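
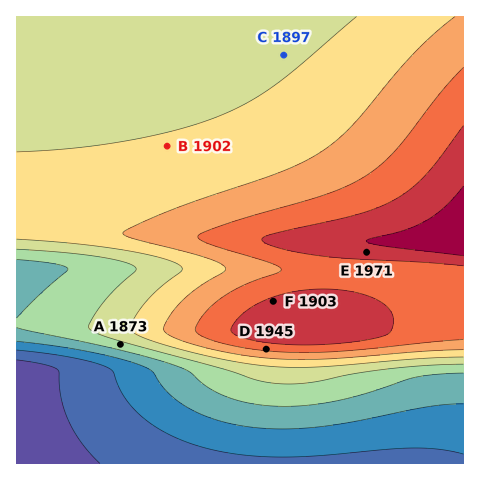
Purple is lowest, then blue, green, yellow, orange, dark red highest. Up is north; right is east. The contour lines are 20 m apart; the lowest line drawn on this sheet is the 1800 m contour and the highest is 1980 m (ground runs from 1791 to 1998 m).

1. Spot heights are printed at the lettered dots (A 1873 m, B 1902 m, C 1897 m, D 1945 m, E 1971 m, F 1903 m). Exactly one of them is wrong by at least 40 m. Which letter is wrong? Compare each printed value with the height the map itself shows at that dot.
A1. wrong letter F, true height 1963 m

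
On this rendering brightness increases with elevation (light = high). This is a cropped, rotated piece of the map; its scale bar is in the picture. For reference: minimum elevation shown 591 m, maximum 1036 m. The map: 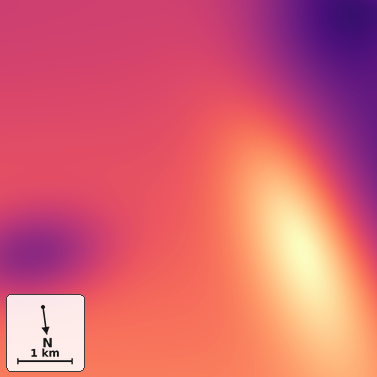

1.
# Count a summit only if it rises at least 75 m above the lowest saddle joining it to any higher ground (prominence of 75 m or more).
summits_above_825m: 1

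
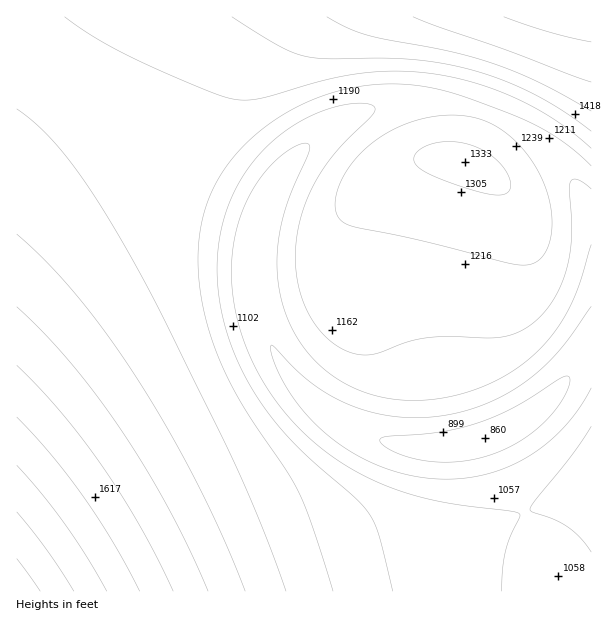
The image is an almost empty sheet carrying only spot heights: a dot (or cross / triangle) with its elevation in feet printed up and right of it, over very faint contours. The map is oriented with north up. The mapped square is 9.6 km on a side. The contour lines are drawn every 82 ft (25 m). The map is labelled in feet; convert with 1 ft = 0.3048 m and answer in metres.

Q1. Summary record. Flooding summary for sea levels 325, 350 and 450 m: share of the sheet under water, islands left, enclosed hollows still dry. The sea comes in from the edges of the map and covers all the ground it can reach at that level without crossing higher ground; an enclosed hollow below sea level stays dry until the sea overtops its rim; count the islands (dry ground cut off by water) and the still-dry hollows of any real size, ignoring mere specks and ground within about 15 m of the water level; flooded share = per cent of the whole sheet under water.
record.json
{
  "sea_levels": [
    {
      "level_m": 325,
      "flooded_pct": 15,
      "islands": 0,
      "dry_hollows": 0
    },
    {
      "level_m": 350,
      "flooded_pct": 28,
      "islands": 0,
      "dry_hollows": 0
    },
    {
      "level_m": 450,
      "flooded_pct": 87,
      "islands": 0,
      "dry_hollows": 0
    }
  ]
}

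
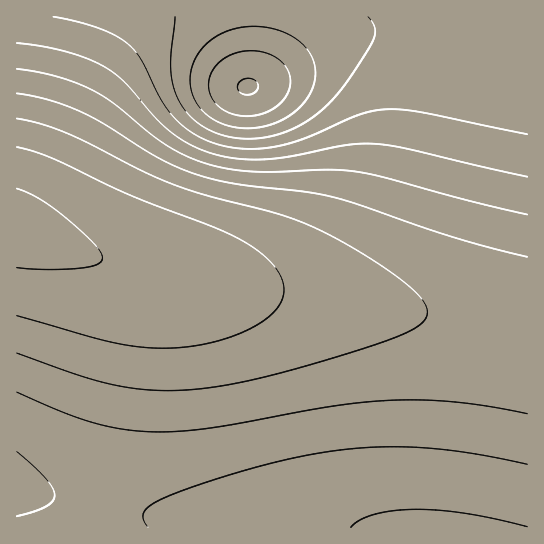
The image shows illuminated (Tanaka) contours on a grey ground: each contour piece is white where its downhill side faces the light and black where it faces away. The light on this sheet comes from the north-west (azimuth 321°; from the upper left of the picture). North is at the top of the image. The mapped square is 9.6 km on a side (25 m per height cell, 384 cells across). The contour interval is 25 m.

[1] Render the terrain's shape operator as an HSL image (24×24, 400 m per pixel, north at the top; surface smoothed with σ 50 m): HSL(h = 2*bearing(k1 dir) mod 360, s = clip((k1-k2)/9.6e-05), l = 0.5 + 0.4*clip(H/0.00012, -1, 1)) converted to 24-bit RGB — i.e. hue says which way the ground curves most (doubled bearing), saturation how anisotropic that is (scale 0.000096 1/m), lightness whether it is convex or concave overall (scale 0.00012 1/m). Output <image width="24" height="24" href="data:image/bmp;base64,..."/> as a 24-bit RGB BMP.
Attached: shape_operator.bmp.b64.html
<image width="24" height="24" href="data:image/bmp;base64,Qk32BgAAAAAAADYAAAAoAAAAGAAAABgAAAABABgAAAAAAMAGAAATCwAAEwsAAAAAAAAAAAAAlHddlnpbl3xamH9ZmINZmIVZl4hZlolZlYpak4takopbkIlcj4hdjYZejYRfjINfi4Fgi4Bgi39hi35ii31ii31ji3xki3xllndZmHlYmXxYmX9XmYJXmYVYmIhYl4lZlYpak4tckYpdj4lejYhgjIZhi4ViioNjiYFkiYBliH9miH5niH5oiH1piH1qiH1sl3hYmHpYmX1YmoBYmoNZmYVamIhblopclIpekotfkIphjYlji4hliYZmiIRoh4NphoFrhYBshX9thH5uhH5whH5xhH5zhH50lnpal3xamH5bmYFcmYNdmIZel4hglYphkopjkIpljYpoiolqiIdshoZuhIRvgoNxgYFzgYB0gH92gH93gH95gH96gH97f4B8k35elH9flYBgloJiloVjlYdllIhnkoppj4prjIpuiYlwhYZygYR0foJ2fIB4eoB5eYB8eoB/en+Ben+Cen+Den+Fen+GeYCIkIJlkINnkYRokoVqkoZskohukIlwjolyi4l1h4h3goV5fYN7e4N+eoSDeIKFd4GGdoCIdn+JdX+KdX+MdX+NdX+OdYCQdICRi4lti4hwjIhyjIh0jYh2jIh4i4l7iYl9hId/f4aBfoaHe4SJeIOLdoGNdICOcn+QcX6RcX6TcH6UcH+VcH+WcICXcYCYcYGZf4l0foh3f4h6goh9g4iAhIiCg4iFgoiJgIeLfYaNeoSQd4KSdIGUcn+WcH6Xbn6ZbX2abX2bbX6cbX6dbX+dbYCebYGfboGfdYx9do2EeY6JfI6Nfo2OgIuPgImQfoiSfIaUeoSWd4KYc4CacX+cbn2ebHyfa3yganyhanyian2ian6ian+ja4Cja4GjbIGjc5WOcZeVc5WYdZKYeI+YeoyYe4qZeoeaeYWcdoOddICfcX6hbn2ibHujanukaXqlaHumaHumaHymaX2maX6man+laoCla4GlcJ2dbJugbZiib5ShcpChdY2gd4qgd4ehdoShdIGjcX+kb32lbXuma3mnaXmoaHmoZ3moZ3qoaHunaHynaX2man+ma4ClbIGkbp2kaZyoaJmpapWpbZGocI6mc4qldIelc4OmcoCmcH2nbnqobHioaneoaXepaHeoaHioaHmnaHqnaXuman2la36jbH+ibYChb5ypaJutZZmuZpWuaZGsbI6rb4qqcYapcYKqcH2qbnmrbXaqbHSpa3SpanSnanWnaXamanekanmja3qibHygbX2fb36dcH+ccpmraZivZJaxY5SxZZKwaI+va4yvbIixa4Gzani0aXC0aWqya2qua2qqa22mbHCjbHOhbXWfbXeebnmcb3qacXyYcn2Wc36UdZWrbJSuZZOwY5OxY5WyZJa0ZJa5YpDAX4PHXXHLXF3MbV7HeWG/fma0fGupd26hcnCccHKZcXWWcneUdHmSdXuQdnyOeH2MepGncZCqaZGtZZawYp+0Xqq9WbHKUqrYTJLlSGztTUfvdknqlE/eoljMoGK3lGymh3KZfnWSenaOeHeMeXiJenqHfHuFfnyDgI2hd4ykb5CmapyqY7S0V8a5SdzQOuHxMLf/MnP/PDP/hTT/wjP+4kDr0VDAtmChn2yRkXSLiXiIhXmFg3qBgnp8gnp5g3t3hYqZfomaeZCccqGcZbKNT8yEM+mNGP+1C//9AI7+BgH7mAf//xb8/yC57DOLzUp0r11ummpvjXByh3Rzhndzhnhyhnlwh3pujYmQhoaPg46OeJl5cLFiW9JCKvEXAOwQBL48GYJhLTdihB9uygNO9QAm/w4P40Euwl9Ip25alXRljXZpindqinhpinloi3lnkYaCkIKAkYd8nZtwrrhXu9sxtvQDgscASYIAIjoIIicMNScKfkIAw2QA84EA844T0Is2sYNNnHxcknlhjnhjjXhjjnhijnlhloZ1ln9ymn1tp4NhwZFK5J8l9qAAx4MAf1gAMyoFKCsIJC4FUGcAl7AA1+YA9vMI08IutJ1Hn4ZWlXxckXlekHhekHhekHldmoZpm3xmoHVhrG5Xw2VD5FAm/ykE6AoAuQARcRUrQyYlGlYiDZMGMsoAZ+8Al+kVrco0rqxKnYxVlX5aknlbkXhckXhckXlcnIZfnXxdoHJaqWVTvE9E1zA59RhF/wpt+gCm0QjcSh+2IHq1EdGhDOlWGecdXtAyibZGnqNTmItYlH5aknpbkXlckXlckHldnIZYnX1XnnNWomhTrFRMwD9R1zJv7CWi+B3nuhv5VyDxJljoLbfgN9SwRMRwWbFQgqFYl5hblIVckn1ckXpdkHlej3pfj3pg"/>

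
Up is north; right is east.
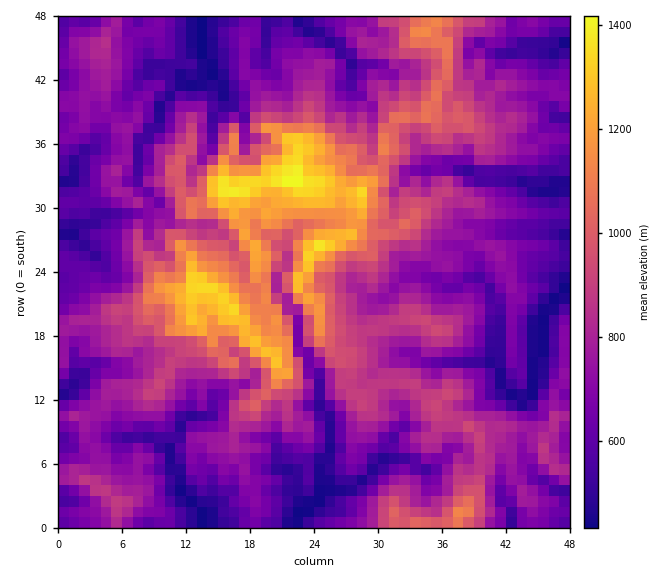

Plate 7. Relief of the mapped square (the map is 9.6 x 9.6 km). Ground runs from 430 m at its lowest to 1450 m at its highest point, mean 780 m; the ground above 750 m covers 45.7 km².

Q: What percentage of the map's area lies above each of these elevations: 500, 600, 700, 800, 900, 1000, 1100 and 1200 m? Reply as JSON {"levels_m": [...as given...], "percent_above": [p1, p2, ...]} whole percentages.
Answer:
{"levels_m": [500, 600, 700, 800, 900, 1000, 1100, 1200], "percent_above": [93, 81, 61, 40, 25, 16, 10, 6]}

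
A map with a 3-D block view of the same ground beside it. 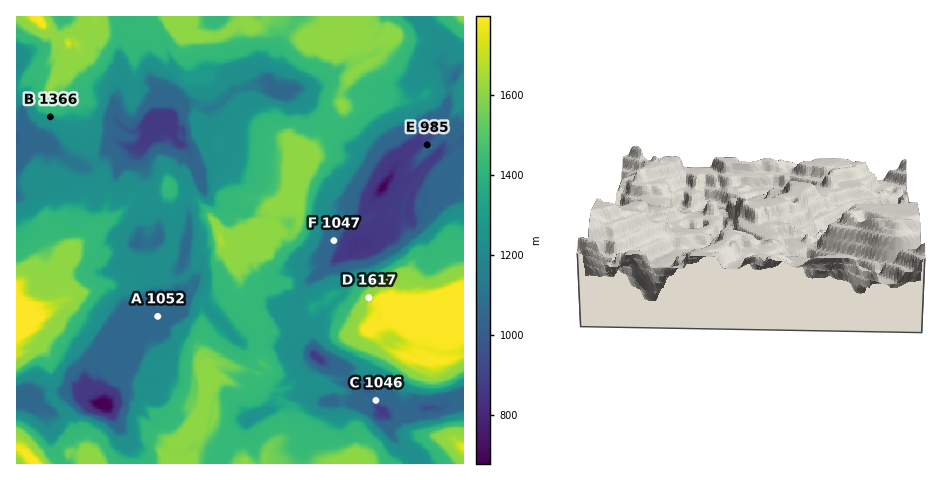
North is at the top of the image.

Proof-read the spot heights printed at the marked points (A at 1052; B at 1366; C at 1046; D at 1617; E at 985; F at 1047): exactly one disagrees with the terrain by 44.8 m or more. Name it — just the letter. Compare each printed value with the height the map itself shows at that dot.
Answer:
B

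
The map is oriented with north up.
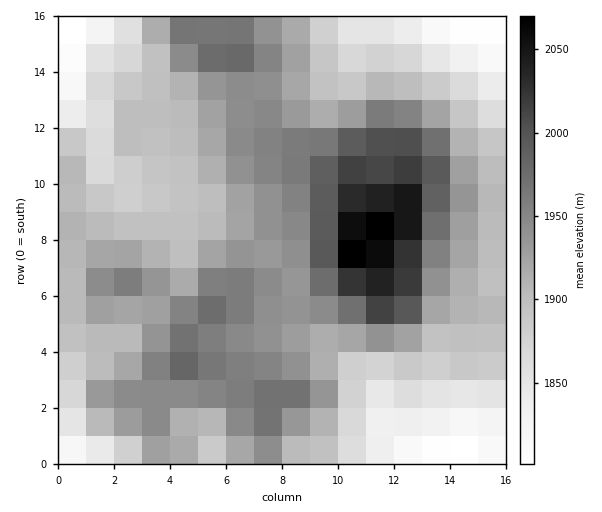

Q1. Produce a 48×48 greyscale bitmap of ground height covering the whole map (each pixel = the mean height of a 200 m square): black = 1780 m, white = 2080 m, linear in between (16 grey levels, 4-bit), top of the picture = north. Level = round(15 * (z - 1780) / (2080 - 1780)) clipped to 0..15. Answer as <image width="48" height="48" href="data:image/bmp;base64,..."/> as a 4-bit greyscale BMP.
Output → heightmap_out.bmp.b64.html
<image width="48" height="48" href="data:image/bmp;base64,Qk32BAAAAAAAAHYAAAAoAAAAMAAAADAAAAABAAQAAAAAAIAEAAATCwAAEwsAABAAAAAAAAAAAAAAABEREQAiIiIAMzMzAERERABVVVUAZmZmAHd3dwCIiIgAmZmZAKqqqgC7u7sAzMzMAN3d3QDu7u4A////ABIiI0RWeIdlVVZ4h2ZmZUQzMiIRERERERIiNEVmeIdlVWeJh2ZmZVRDMiIRERESIiIzRFVniIdmVniamHZmZlRDMiIiIREiIiNEVmZ4mHZmZniaqXdmZlRDMiIiIiIiIjRWZ3eJmHZmZ3maqYh3ZlRDMjMzMiIiIjRniIiZiHdnd4maqZmIdlRDMzMzMyIiMjRniZmYiHd3iImZqqqZh2VDMzREMzMzM0RniJiIiIiJmZmZqqqph2VDM0REQzM0RERWeIiIiaqqqpmZmZmZh2VDREVEREREREVWd3d4mqqqqZmZmZmId2VERVVURVVVVVVVZ3d4mqqpmZmZmIiHdmVEVWVVVWZlVVVmZmd4mqqZmZmYiIh3ZlVVVmZVVmZmVVZmZmZ3iaqZmYiIiId2ZmZmZ3ZmVmZmZWZmZmZniZqZmYiIiId3d3d4iIdmZmZmZmZndmZneJmpmZmIiIh3d4iZqph2ZmZmZmZ3d2Z3eJmqqZmIiIiIiImru7qHZmZmZmZ3d3d3d4maqqmYiIiIiJqrzMuYd2d3ZmZ4iIiIh4iZqqmZiIiImZq8zdyod3d3ZmZ4mZmZh3eJqqmZiIiImqu8zdy5h3d2ZmZ4iZmZh3d4mZmZiIiJq8zd3dy5h3dmZmZ3iJmYh2Z4iZmYiIiJrN7t3dy5h3dmZmZ3eIiIdmZniJiIiIiJve/u7ty5h3d2ZmZ3d3d3ZmZneIiIiIiJve/+7ty6mHd3Zmd3d3ZmZmZmd3d3iIiZvO/+7u3KmId3Zmd3ZmZmZmZmZ3d4iIiZvN7/7u3LmYd2Zmd2ZmZmZmZmZneIiIiavN7//u7LqId3ZmdmZmZmZmZmZneIiIiavN7v/+7bqId3ZmZmZlVVZmZmZneIiImavN3u7u7bqYh3dmZmVVVVVmZmZneIiImau83d3e7cqYh3ZmZmVEVVVmZmZneIiImaq8zMzN3cuZh2ZnZlREVVZmZmZ3iIiZmaq8zMzMzMuph2ZndlRFVWZmZmd4iImZmaq8zMu8zMuodmZnZURVZmZmZmeIiZmZmqq7zMu7zLuYdmZmZURWZmZmZmeIiZmZmqqrzMu7y7qYdmZmZURWZmZmZneIiZmZmZmau7u7u7qXZmZVVDRWZmZmZneIiZmZmZiJqru7uqmHZVVUQzRWZmZmZneIiZmIiId4iaq6qZh2ZVRDMzRWZmZmZneIiJmIh3d3eJmZmId2ZVRCIjRWZmZmZneIiIiId2ZmZ4iId3ZmVUQxIkVVZmZmZ3eIiIiIdmZmZnd3ZmZVVUMxI0VVVmZmZ3iIiIiId2ZVVmZmZmVVREMhI0RVVWZmd4iZmYiId2ZVVWZmZVVEQzMhI0RVVVZneJmamZiId2ZVVVVVVURDMyIgEjREVVZniaqqqpmId2ZURVVVVEMzMiIQEjNERVZ4mqqrupmId2VURERERDMiIiERESM0RWeJqqqqqpiId2VEREREMyIiERERESIzRWeJqpmZmZh3d2VEMzRDMiIRERERESIjRWeJmZmImYh3dmVEMzMzIiEREREQ=="/>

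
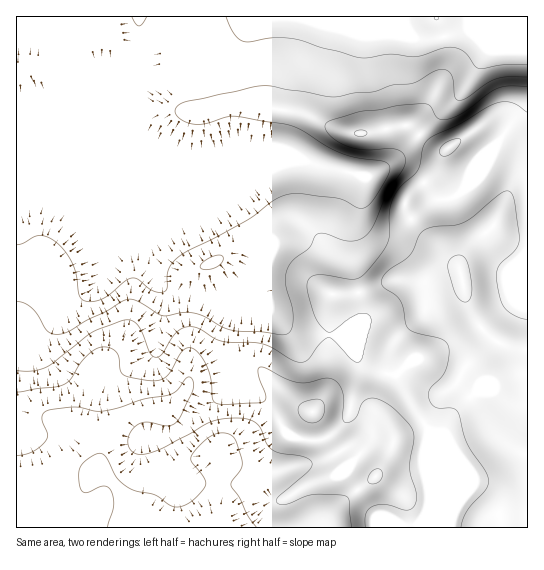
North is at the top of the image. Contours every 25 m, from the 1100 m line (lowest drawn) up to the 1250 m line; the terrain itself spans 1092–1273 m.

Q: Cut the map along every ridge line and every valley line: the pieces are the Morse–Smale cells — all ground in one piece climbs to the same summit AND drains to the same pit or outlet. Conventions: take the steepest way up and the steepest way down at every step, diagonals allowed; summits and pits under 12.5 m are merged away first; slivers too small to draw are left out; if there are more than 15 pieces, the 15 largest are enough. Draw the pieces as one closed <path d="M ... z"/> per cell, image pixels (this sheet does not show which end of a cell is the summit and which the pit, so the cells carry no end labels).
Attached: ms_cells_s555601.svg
<path d="M186 16l-47 0 1 35-9 10-88 35-27 3 1 388 65 0 15-20 6-20 5-10 15-17 15-8 27-1 5-3 13-13 5-9 1-47-4-17 0-27-22-7-8-10-6-37 3-24-32-76-3-8 1-10 19 12 30 30 68 28 26 35 16-8 16-1 18 10 12 14 4 10-2 34 8 8 26-2-10-36-1-18 11-30 3-17 1 21 10 11 18 4 20-9-6-9 0-8 4-7 15-13-10-10-12-7-11 0-8 4 14-10 22-24-4-4-8-6-5 0-35 8-14 0-20-5-34-16-45-7-31 2-18 6-8 0-4-7-9-49z"/><path d="M199 295l-14 0 0 27 4 17 0 42-6 14-18 16-22 0-20 9-15 17-5 10-6 20-15 20-65 0-1 40 409 1 0-14 4-9 0-19-4-15 0-25 3-17-15-20-16-32-26-8-12-8 0 14-7 22-1 13-8 15-9 8-12 7-19 0-9-3-11-8-17-28-35-18-10-22 0-18 10-25 0-5z"/><path d="M527 89l-2 18-14 16-11 18-24 22-11 24-11 10-21 4-22 18 49 51-13 1-28 12-24-3-36 12 4 25-28 18 31 32 30 8 17 34 15 20-3 17 0 25 4 15 0 19-4 9 1 14 102-1z"/><path d="M470 16l-283 0-3 41 11 54 2 2 8 0 18-6 31-2 45 7 34 16 20 5 14 0 40-8 12 10 41-40 27-44-6-18-5-11z"/><path d="M226 295l-26 0 31 18 0 5-10 25 0 18 10 22 35 18 17 28 11 8 9 3 19 0 12-7 13-14 4-9 1-13 7-22-2-17-23-23-24 0-15-3-8-4-18-16z"/><path d="M118 123l-1 10 3 8 32 76-3 24 6 37 8 10 12 5 10 2 3-16 6-8 28-14 38-31-25-33-68-28-30-30z"/><path d="M527 16l-56 1 10 16 6 18-27 44-40 39 15 14 10 2-9 21-12 12 15 17 15-3 11-10 11-24 24-22 11-18 14-16 3-18z"/><path d="M293 219l-16 1-15 7 2 14-20 33-15 13-16 6-9 1 22 1 8 2 35 15 18 16 12 5 38 2 26-18-4-23-26 1-6-5 0-37-3-7-13-17z"/><path d="M138 16l-121 0-1 82 15 1 12-3 88-35 9-10z"/><path d="M362 192l-3 17-11 30 1 18 10 35 36-12 24 3 28-12 13-1-49-50-20 8-18-4-10-11z"/><path d="M261 228l-19 12-24 20-24 11-6 8-3 15 28-1 24-12 7-7 20-33 0-7z"/><path d="M419 135l-22 24-10 7 19 1 19 16 11-12 9-21-10-2z"/><path d="M423 183l-14 12-4 7 0 8 6 9 22-18 6-2z"/>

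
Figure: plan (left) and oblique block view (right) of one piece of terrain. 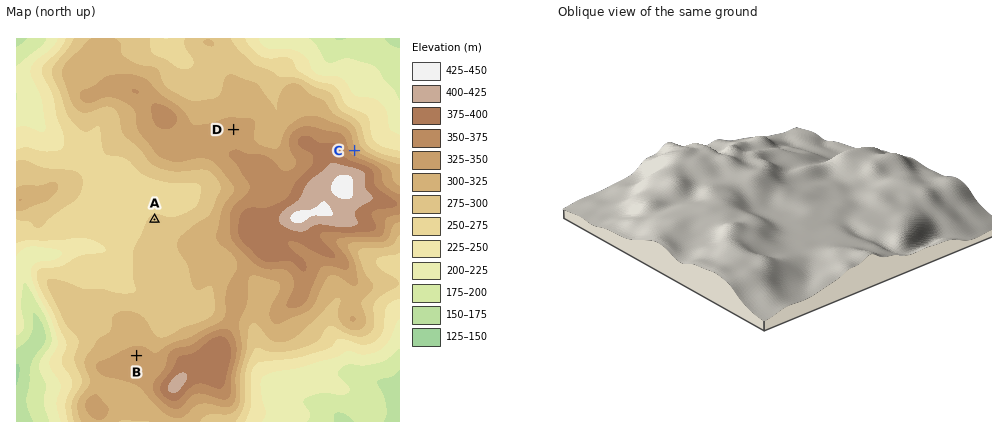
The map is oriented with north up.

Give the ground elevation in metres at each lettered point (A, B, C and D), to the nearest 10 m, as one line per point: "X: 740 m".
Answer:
A: 280 m
B: 340 m
C: 330 m
D: 330 m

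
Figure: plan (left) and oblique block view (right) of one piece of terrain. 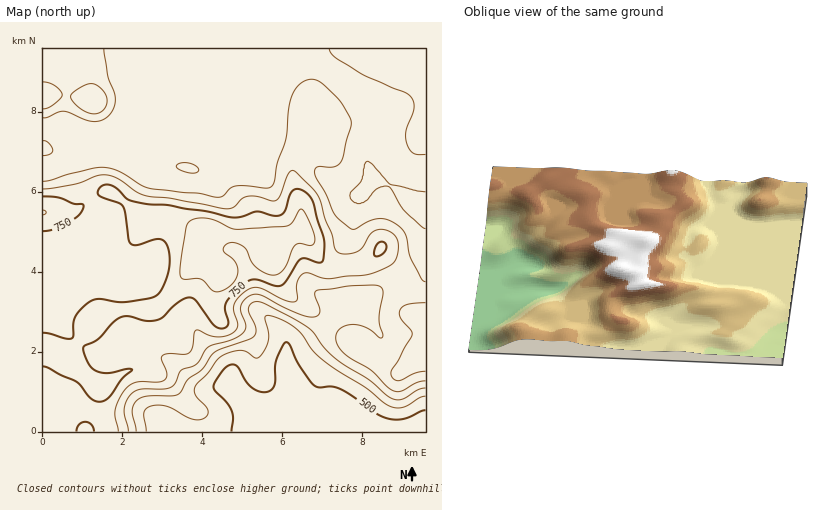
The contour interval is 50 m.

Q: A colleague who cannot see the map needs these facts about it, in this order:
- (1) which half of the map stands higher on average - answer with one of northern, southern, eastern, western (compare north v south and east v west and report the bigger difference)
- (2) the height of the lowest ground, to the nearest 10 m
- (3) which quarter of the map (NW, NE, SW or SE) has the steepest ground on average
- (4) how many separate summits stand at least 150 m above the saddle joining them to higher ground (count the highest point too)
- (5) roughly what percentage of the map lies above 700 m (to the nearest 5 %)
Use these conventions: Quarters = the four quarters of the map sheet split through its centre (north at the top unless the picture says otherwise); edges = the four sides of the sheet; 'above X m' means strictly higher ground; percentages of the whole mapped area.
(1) On average the western half of the map is the higher ground.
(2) About 480 m is the lowest elevation on the sheet.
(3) The south-east quarter is the steepest part of the map.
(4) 1 summit rises at least 150 m above its surroundings.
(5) Roughly 35 % of the ground is higher than 700 m.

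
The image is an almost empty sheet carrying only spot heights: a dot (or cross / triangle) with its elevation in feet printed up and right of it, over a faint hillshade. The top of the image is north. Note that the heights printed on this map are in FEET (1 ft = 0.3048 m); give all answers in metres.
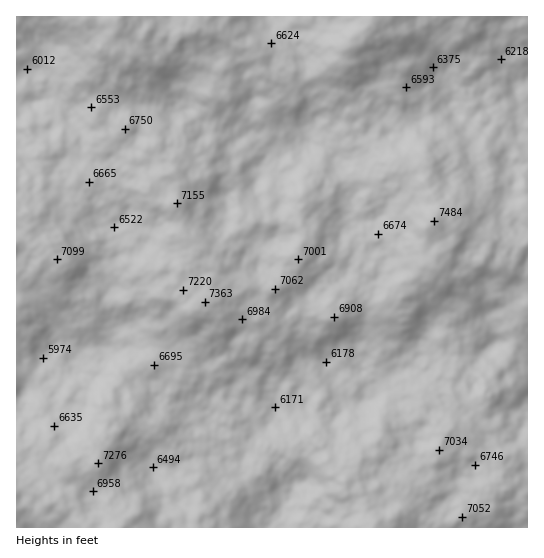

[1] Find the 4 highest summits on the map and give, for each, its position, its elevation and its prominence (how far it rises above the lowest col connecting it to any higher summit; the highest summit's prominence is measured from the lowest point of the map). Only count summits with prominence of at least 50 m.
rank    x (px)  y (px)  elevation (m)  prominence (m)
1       434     221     2281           268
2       205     302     2244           201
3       98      462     2218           67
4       57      259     2164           139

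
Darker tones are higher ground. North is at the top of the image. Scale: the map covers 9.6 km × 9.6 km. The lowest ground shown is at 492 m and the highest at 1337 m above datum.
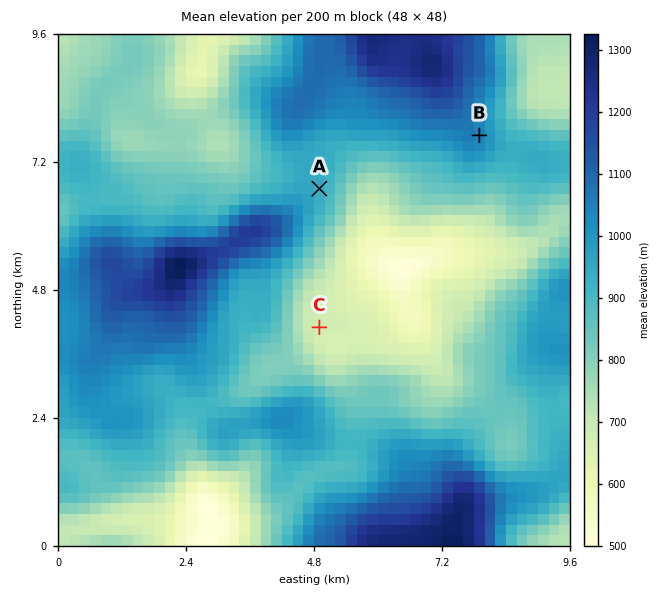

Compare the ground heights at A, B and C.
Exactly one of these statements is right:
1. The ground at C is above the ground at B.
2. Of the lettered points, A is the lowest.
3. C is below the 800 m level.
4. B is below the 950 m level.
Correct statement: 3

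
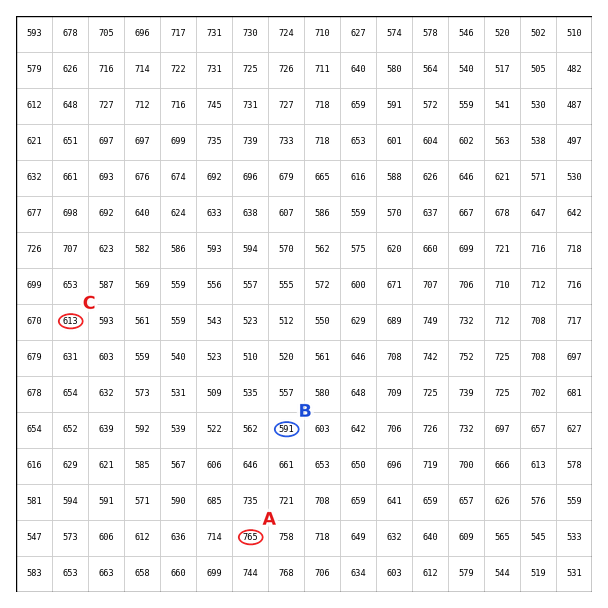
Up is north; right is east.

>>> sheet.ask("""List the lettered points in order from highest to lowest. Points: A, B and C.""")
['A', 'C', 'B']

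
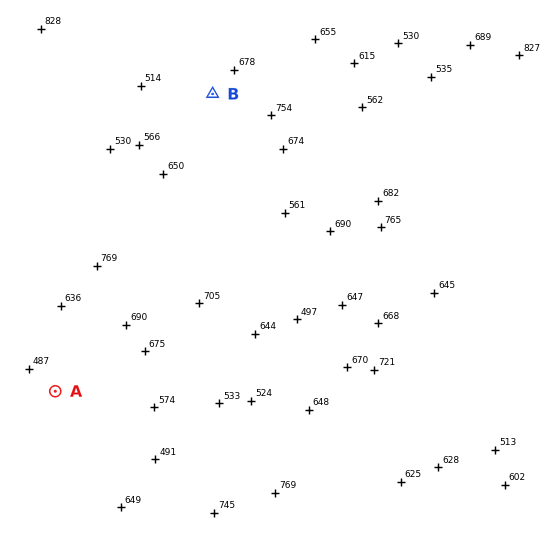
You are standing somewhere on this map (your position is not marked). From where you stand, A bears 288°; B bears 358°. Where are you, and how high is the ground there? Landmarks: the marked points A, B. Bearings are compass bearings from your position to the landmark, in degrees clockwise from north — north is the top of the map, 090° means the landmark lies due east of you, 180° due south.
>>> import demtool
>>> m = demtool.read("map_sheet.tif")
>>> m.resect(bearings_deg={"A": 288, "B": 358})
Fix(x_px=225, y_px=446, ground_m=650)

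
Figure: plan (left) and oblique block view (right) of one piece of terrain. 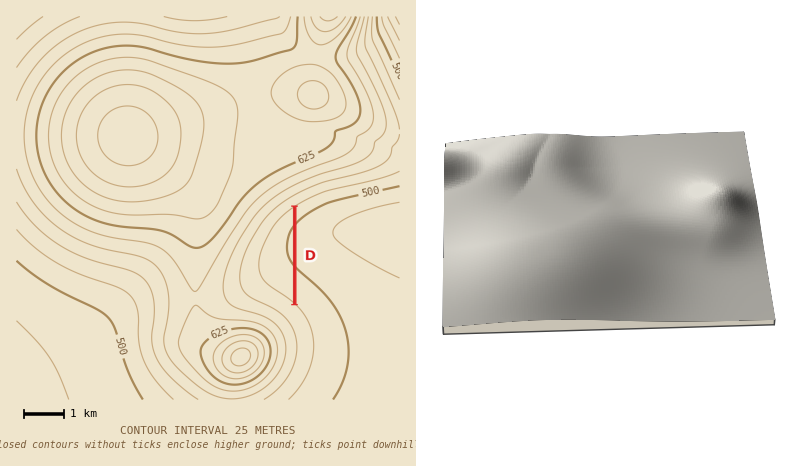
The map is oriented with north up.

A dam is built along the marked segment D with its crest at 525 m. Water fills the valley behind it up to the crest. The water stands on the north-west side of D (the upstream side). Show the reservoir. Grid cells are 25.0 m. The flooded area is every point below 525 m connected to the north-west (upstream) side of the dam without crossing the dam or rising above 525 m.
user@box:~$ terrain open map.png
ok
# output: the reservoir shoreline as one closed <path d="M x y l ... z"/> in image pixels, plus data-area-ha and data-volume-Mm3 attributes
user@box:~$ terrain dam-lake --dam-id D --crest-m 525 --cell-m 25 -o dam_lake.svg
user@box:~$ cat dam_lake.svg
<path d="M292 208l-6 4-15 18-9 18-3 10 0 12 4 10 7 6 22 16 0-94z" data-area-ha="134" data-volume-Mm3="17.11"/>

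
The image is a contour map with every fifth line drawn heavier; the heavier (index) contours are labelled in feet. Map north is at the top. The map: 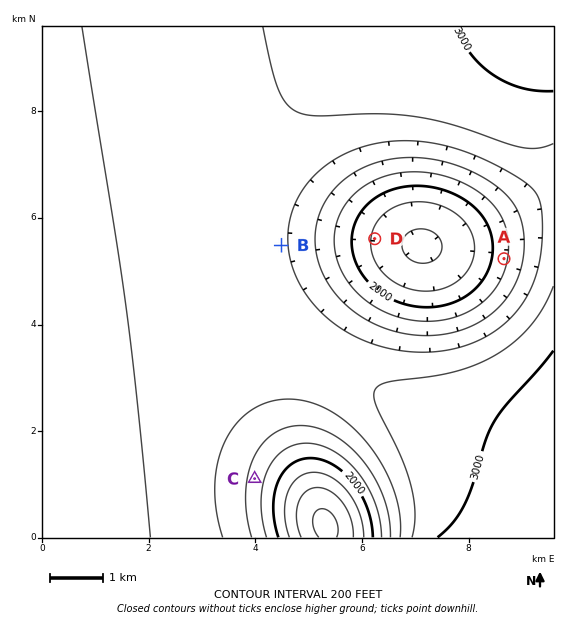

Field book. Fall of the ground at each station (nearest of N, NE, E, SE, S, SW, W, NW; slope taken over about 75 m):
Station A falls W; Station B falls E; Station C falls E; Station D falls E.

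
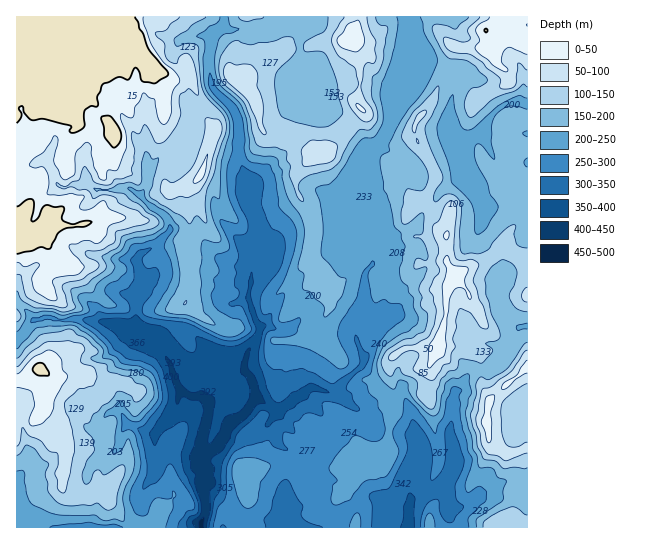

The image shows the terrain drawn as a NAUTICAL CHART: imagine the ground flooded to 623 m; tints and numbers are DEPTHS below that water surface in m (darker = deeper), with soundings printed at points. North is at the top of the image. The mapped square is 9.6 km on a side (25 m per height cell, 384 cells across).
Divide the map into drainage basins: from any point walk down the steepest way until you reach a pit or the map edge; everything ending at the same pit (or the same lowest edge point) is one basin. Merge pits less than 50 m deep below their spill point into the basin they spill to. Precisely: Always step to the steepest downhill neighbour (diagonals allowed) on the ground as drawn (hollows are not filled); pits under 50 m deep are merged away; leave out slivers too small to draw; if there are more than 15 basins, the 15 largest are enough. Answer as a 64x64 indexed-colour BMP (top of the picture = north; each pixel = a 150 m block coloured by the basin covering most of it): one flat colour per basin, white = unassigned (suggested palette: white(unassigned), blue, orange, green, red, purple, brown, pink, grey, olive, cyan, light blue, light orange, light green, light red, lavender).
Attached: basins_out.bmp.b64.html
<image width="64" height="64" href="data:image/bmp;base64,Qk12CAAAAAAAAHYAAAAoAAAAQAAAAEAAAAABAAQAAAAAAAAIAAATCwAAEwsAABAAAAAAAAAA////ALR3HwAOf/8ALKAsACgn1gC9Z5QAS1aMAMJ34wB/f38AIr28AM++FwDox64AeLv/AIrfmACWmP8A1bDFADMzMzMzMzMRERERERERERERERERERIiIiIiIiIiIhERMzMzMzMzMREREREREREREREREREREiIiIiIiIiIiIhEzMzMzMzMREREREREREREREREREREiIiIiIiIiIiIiETMzMzMzMxERERERERERERERERERESIiIiIiIiIiIiIhMzMzERERERERERERERERERERERESIiIiIiIiIiIiIiEzMzMREREREREREREREREREREREREiIiIiIiIiIiIiITMzMxERERERERERERERERERERERERIiIiIiIiIiIiIiMzMzEREREREREREREREREREREREREiIiIiIiIiIiIiIzMzMRERERERERERERERERERERERERIiIiIiIiIiIiITMzMxERERERERERERERERERERERERERIiIiIiIiIiERMzMzERERERERERERERERERERERERERESIiIiIiIhEREzMzMRERERERERERERERERERERERERERIiIiIiIiERETMzMREREREREREREREREREREREREREREiIiIiIiIRERMzMRERERERERERERERERERERERERERESIiIiIiIhEREzMRERERERERERERERERERERERERERERIiIiIiIiERETMzEREREREREREREREREREREREREREREiIiIiIiIRERMzMRERERERERERERERERERERERERERESIiIiIiIhEREzMxERERERERERERERERERERERERERERIiIiIiIhERETMzEREREREREREREREREREREREREREREiIiIiIiERERETERERERERERERERERERERERERERERESIiIiIiIRERERERERERERERERERERERERERERERERERIiIiIiIhEREREREREREREREREREREREREREREREREREiIiIiIiERERERERERERERERERERERERERERERERERERESEiIRERERERERERERERERERERERERERERERERERERERERERERERERERERERERERERERERERERERERERERERERERERERERERERERERERERERERERERERERERERERERERERERERERERERERERERERERERERERERERERERERERERERERERERERERERERERERERERERERERERERERERERERERERERERERERERERERERERERERERERERERERERERERERERERERERERERERERERERERERERERERERERERERERERERERERERERERERERERERERERERERERERERERERERERERERERERERERERERERERERERERERERERERERERERERERERERERERERERERERERERERERERERERERERERERERERERERERERERERERERERERERERERERERERERERERERERERERERERERERERERERERERERERERERERERERERERERERERERERERERERERERERERERERERERERERERERERERERERERERERERERERERERERERERERERERERERERERERERERERERERERERERERERERERERERERERERERERERERERERERERERERERERERERERERERERERERERERERERERERERERERERERERERERERERERERERERERERERERERERERERERERERERERERERERERERERERERERERERERERERERERERERERERERERERERERERERERERERERERERERERERERERERERERERERERERERERERERERERERERERERERERERERERERERERERERERERERERERERERERERERERERERERERERERERERERERERERERERERERERERERERERERERERERERERERERERERERERERERERERERERERERERERERERERERERERERERERERERERERERERERERERERERERERERERERERERERERERERERERERERERERERERERERERERERERERERERERERERERERERERERERERERERERERERERERERERERERERERERERERERERERERERERERERERERERERERERERERERERERERERERERERERERERERERERERERERERERERERERERERERERERERERERERERERERERERERERERERERERERERERERERERERERERERERERERERERERERERERERERERERERERERERERERERERERERERERERERERERERERERERERERERERERERERERERERERERERERERERERERERERERERERERERERERERERERERERERERERERERERERERERERERERERERERERERERERERERERERERERERERERERERERERERERERERERERERERERERERERERERERERERERERERERERERERERERERERERERERERERERERERERERERERERERERERERERERERERERERERERERERERERERERERERERERERERERERERERERERERERERERERERERERERERERERERERERERERERERERERERERERERERERERERERERERERERERERERERERERERERERERERERERERERERERERERERERERERERERERERERERERERERERERERERERERERERERERERERERERERERERER"/>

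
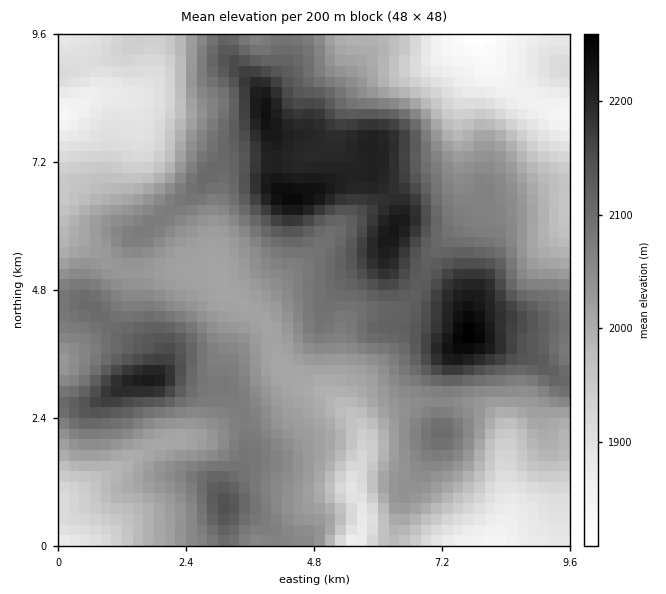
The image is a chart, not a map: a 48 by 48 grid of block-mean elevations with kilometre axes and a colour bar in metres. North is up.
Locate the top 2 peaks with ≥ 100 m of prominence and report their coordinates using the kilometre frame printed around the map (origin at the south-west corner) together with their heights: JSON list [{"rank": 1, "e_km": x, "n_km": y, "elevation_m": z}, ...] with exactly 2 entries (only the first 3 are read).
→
[{"rank": 1, "e_km": 7.71, "n_km": 3.96, "elevation_m": 2262}, {"rank": 2, "e_km": 4.34, "n_km": 6.54, "elevation_m": 2247}]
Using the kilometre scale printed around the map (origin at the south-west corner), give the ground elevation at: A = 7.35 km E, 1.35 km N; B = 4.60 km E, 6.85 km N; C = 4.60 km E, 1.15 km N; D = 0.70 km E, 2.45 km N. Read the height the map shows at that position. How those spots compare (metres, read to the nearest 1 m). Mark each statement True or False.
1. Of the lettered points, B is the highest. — True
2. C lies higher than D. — False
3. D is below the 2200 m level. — True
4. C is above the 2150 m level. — False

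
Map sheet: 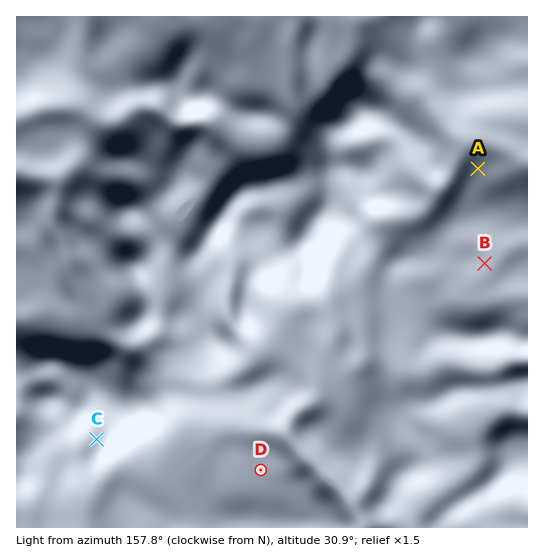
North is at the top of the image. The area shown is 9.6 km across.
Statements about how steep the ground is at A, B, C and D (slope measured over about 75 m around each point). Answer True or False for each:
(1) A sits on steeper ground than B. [True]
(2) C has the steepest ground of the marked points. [True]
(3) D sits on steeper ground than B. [False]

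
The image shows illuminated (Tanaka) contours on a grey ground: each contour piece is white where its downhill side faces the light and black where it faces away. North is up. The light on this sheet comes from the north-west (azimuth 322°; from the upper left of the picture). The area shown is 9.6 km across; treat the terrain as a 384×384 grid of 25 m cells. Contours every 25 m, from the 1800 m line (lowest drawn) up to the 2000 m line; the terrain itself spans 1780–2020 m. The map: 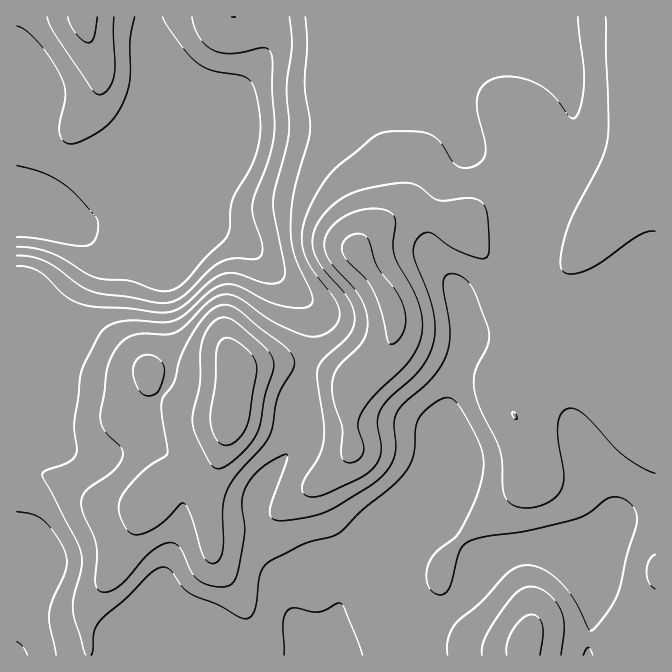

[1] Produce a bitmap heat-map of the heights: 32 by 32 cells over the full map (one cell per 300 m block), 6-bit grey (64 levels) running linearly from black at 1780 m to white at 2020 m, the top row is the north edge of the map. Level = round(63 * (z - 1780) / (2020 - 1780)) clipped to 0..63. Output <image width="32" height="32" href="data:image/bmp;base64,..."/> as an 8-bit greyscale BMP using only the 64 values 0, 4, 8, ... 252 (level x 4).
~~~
<image width="32" height="32" href="data:image/bmp;base64,Qk02CAAAAAAAADYEAAAoAAAAIAAAACAAAAABAAgAAAAAAAAEAAATCwAAEwsAAAABAAAAAAAAAAAAAAEBAQACAgIAAwMDAAQEBAAFBQUABgYGAAcHBwAICAgACQkJAAoKCgALCwsADAwMAA0NDQAODg4ADw8PABAQEAAREREAEhISABMTEwAUFBQAFRUVABYWFgAXFxcAGBgYABkZGQAaGhoAGxsbABwcHAAdHR0AHh4eAB8fHwAgICAAISEhACIiIgAjIyMAJCQkACUlJQAmJiYAJycnACgoKAApKSkAKioqACsrKwAsLCwALS0tAC4uLgAvLy8AMDAwADExMQAyMjIAMzMzADQ0NAA1NTUANjY2ADc3NwA4ODgAOTk5ADo6OgA7OzsAPDw8AD09PQA+Pj4APz8/AEBAQABBQUEAQkJCAENDQwBEREQARUVFAEZGRgBHR0cASEhIAElJSQBKSkoAS0tLAExMTABNTU0ATk5OAE9PTwBQUFAAUVFRAFJSUgBTU1MAVFRUAFVVVQBWVlYAV1dXAFhYWABZWVkAWlpaAFtbWwBcXFwAXV1dAF5eXgBfX18AYGBgAGFhYQBiYmIAY2NjAGRkZABlZWUAZmZmAGdnZwBoaGgAaWlpAGpqagBra2sAbGxsAG1tbQBubm4Ab29vAHBwcABxcXEAcnJyAHNzcwB0dHQAdXV1AHZ2dgB3d3cAeHh4AHl5eQB6enoAe3t7AHx8fAB9fX0Afn5+AH9/fwCAgIAAgYGBAIKCggCDg4MAhISEAIWFhQCGhoYAh4eHAIiIiACJiYkAioqKAIuLiwCMjIwAjY2NAI6OjgCPj48AkJCQAJGRkQCSkpIAk5OTAJSUlACVlZUAlpaWAJeXlwCYmJgAmZmZAJqamgCbm5sAnJycAJ2dnQCenp4An5+fAKCgoAChoaEAoqKiAKOjowCkpKQApaWlAKampgCnp6cAqKioAKmpqQCqqqoAq6urAKysrACtra0Arq6uAK+vrwCwsLAAsbGxALKysgCzs7MAtLS0ALW1tQC2trYAt7e3ALi4uAC5ubkAurq6ALu7uwC8vLwAvb29AL6+vgC/v78AwMDAAMHBwQDCwsIAw8PDAMTExADFxcUAxsbGAMfHxwDIyMgAycnJAMrKygDLy8sAzMzMAM3NzQDOzs4Az8/PANDQ0ADR0dEA0tLSANPT0wDU1NQA1dXVANbW1gDX19cA2NjYANnZ2QDa2toA29vbANzc3ADd3d0A3t7eAN/f3wDg4OAA4eHhAOLi4gDj4+MA5OTkAOXl5QDm5uYA5+fnAOjo6ADp6ekA6urqAOvr6wDs7OwA7e3tAO7u7gDv7+8A8PDwAPHx8QDy8vIA8/PzAPT09AD19fUA9vb2APf39wD4+PgA+fn5APr6+gD7+/sA/Pz8AP39/QD+/v4A////AExccHx0cHBwcHBwcHBkXFxgaHB0dHyMnLC4rJSAiJSQUGB0gHhwcHBwcHR4cGRgYGRsdHh4fISUqLiwlICEkJBQYHSIiHhwcHB4gIR0ZGRkZGx0eHh8fISYqKSMfHyMlFBYbIyckHh0hJSYjHhsbGhoaHB0fIB8fIiUkIB8fISUUFBkiKSkjICUrKiQfHh0cHBsbHB8gHx8fIB8fHx8gJhQVGiIpKykmKC4sJSIhHx8eHRscHh8fHx8fHx8fHx8kFhgfJSktLisrLiwmJSUjIiAdGxscHiAhISEgHx8fHyEaHSInKi4yLy0vLCYmKCooJCAdGxscHiIlJiUjIR8fIR4fIiUoLDAvLTAuJyUoLS4sJyEdGxsdIScrKiUiISIkHx8gIiUoLC0tMjMsJicrMDIvKCAcGxwgJywqJSMjJSYdHh4hJCcpLC81OTQsJyguNDIqIh0bHCIpLCklJCUnKBwcHiInKSotMTg9OjAoJy40MSkiHhweJSssKCUlJycoGxsdIicrLC0xOD48MikoLzYzLCUgHiEoLCsoJicnJycbHB0hJistLS82PTw0LCowODgyLCYiJCkrKiknJycnJxwcHSAlKy0tLjY8PDYvKy81ODgzKyUkJykqKSgnJycnHBwdHiMoKiotNTs5MiwpKi81OTcwJyQmKCkpKCcnJyccHBwdHyIiIicxNjEqJiQlKjM6OTEoJCYoKSkoJycnJxwbGhkYGBYVGyctKCIfICMqNDs5MCckJykqKikoJycnHRoWEQ8ODAoPGiAeGhsfJzA4OjUsJiUpKiorKyooKCgYFA4KCQkJBwgPFRUVGiQvODs4MSooKSwqKCotLSspKAsJBgUGCAgGBgkOEBQcKDM6OjYvKywuLSknKC0xLywqAQECBAYGBwYFBgsQFR0nMTY4NTEuLzAtKCcnLDEyMC4AAAIFBQUFBQUGChAXHSUrMDIyMC4uLiwoJycpLzIxLwIDBQYFBQUFBQUIDhUcIicqLC0tLCoqKSgnJygsMDAuBgcJCAYFBQUFBQYKEhshJScoKSopJyYnJycnJyouLy4ICgsKCAYFBQUFBQgQGR8jJSYnKCcmJSYoKSgnKCwuLggKDQ4MBwUFBQUFBw4YHiIkJSYmJSUlJykqKScoLC4uCAkMEBAKBgUFBQYIDxgfIyQlJSQkJCUnKSkoJicsLi4ICQwSEw0GBQYHCAoQGSAjJCQkJCQkJSYnJyYlJywvLwgKDxUVDgcGCQwODxEYHyQkJCQkJCQkJSUlJCQnLDAwCg0TGBUNCAkNEhQUExcfJCQkJCQkJCQkJCQkJCctLy8NERcaFQ4KDBAVGBcVGB8kJCQkJCQkJCQkJCQkKCwuLg="/>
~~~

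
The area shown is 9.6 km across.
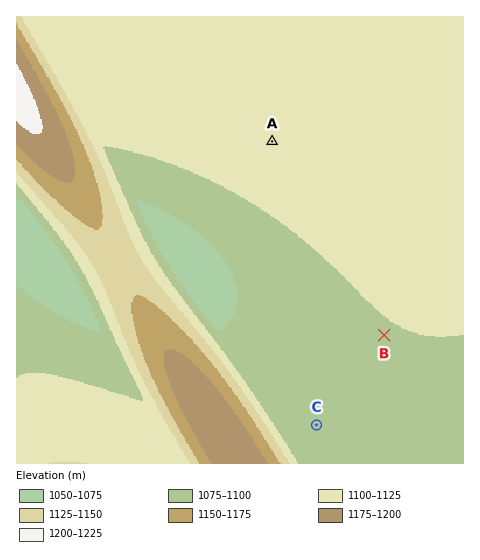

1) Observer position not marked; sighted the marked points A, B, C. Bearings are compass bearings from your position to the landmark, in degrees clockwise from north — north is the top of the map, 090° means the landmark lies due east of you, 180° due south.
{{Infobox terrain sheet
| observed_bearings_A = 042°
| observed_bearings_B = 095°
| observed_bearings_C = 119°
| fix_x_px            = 117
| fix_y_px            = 313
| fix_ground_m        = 1130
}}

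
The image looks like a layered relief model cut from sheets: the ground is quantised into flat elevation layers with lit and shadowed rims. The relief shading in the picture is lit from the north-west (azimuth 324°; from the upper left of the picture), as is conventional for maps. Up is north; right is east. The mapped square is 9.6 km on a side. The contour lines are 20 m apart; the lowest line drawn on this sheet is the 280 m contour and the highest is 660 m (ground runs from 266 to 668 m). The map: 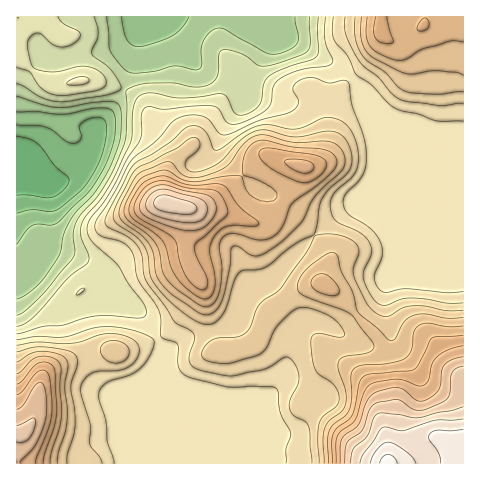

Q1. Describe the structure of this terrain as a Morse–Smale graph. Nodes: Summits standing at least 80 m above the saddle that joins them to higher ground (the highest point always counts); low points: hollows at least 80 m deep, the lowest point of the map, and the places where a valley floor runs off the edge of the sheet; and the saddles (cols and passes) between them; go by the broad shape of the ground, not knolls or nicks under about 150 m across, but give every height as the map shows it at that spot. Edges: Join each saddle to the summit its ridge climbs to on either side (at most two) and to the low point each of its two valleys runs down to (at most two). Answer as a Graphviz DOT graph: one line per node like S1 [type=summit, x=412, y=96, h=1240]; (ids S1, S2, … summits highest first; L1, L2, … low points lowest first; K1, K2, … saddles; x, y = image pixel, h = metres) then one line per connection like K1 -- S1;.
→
graph terrain {
  S1 [type=summit, x=388, y=463, h=668];
  S2 [type=summit, x=167, y=203, h=611];
  S3 [type=summit, x=24, y=433, h=585];
  S4 [type=summit, x=379, y=31, h=525];
  L1 [type=low, x=19, y=161, h=266];
  K1 [type=saddle, x=314, y=235, h=460];
  K2 [type=saddle, x=157, y=342, h=419];
  K3 [type=saddle, x=357, y=80, h=418];
  K1 -- S1;
  K1 -- S2;
  K1 -- L1;
  K2 -- S2;
  K2 -- S3;
  K2 -- L1;
  K3 -- S2;
  K3 -- S4;
  K3 -- L1;
}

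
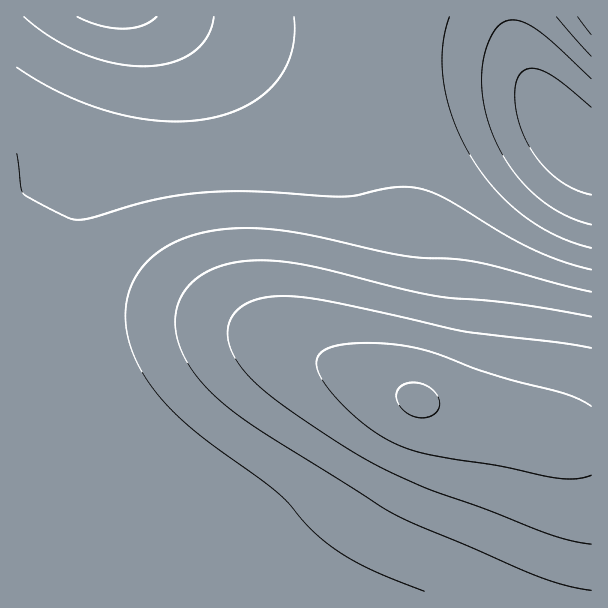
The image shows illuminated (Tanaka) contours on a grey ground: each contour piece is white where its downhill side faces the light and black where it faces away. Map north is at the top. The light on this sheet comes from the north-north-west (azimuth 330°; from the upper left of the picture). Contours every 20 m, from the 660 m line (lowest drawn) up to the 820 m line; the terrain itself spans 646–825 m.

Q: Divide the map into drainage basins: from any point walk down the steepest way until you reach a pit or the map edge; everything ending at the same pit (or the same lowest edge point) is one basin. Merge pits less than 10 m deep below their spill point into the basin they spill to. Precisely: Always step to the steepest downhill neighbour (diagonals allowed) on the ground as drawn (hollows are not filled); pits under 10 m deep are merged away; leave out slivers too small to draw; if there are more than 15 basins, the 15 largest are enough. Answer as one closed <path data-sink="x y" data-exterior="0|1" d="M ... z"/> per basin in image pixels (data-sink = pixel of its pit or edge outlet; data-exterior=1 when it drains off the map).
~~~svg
<path data-sink="117 17" data-exterior="1" d="M386 16l-370 1 1 575 7 0 21-14 39-18 53-14 70-16 50-20 12-8 9-10 47-72 22-23 21-9 12 0 21 6 3-1-19-16-6-11-3-15 2-24 19-82 0-30-5-26-6-67z"/><path data-sink="572 140" data-exterior="0" d="M591 16l-205 1 0 105 6 67 5 26 0 30-19 82-2 24 3 15 6 11 11 11 14 8-21-6-21-2-21 9-22 23-41 65-15 17-12 8-50 20-70 16-53 14-39 18-19 14 566-1z"/>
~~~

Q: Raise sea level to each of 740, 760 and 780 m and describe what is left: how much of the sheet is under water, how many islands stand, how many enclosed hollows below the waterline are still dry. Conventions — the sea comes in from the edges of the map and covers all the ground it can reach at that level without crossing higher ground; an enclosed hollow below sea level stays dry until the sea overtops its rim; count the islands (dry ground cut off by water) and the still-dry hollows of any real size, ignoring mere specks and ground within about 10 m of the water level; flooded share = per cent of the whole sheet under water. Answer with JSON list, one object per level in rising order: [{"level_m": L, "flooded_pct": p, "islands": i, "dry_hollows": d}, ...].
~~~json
[{"level_m": 740, "flooded_pct": 62, "islands": 0, "dry_hollows": 0}, {"level_m": 760, "flooded_pct": 74, "islands": 0, "dry_hollows": 0}, {"level_m": 780, "flooded_pct": 83, "islands": 0, "dry_hollows": 0}]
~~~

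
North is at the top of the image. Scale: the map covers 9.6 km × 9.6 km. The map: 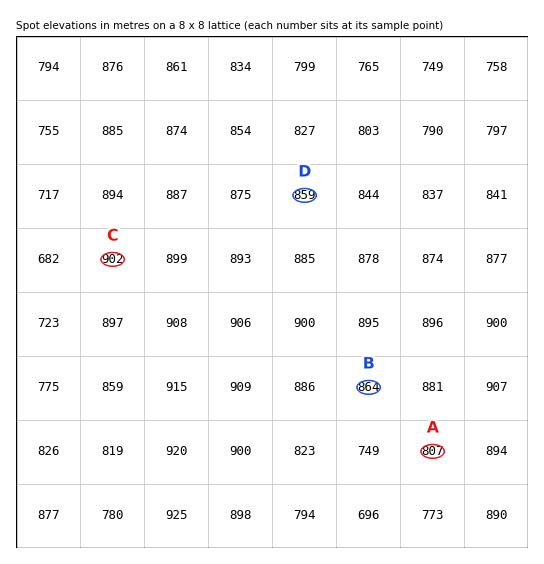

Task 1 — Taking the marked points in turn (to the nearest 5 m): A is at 805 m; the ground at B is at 865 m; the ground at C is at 900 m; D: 860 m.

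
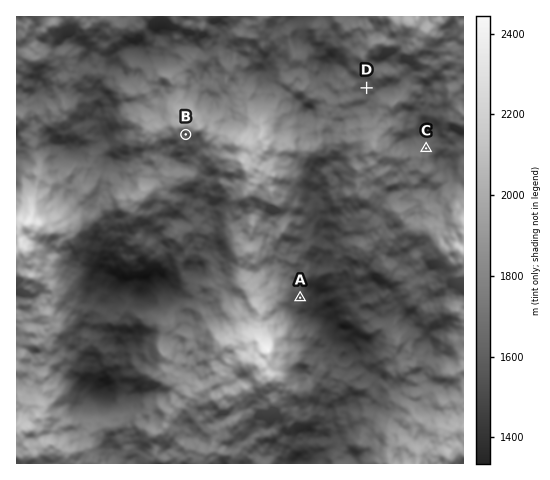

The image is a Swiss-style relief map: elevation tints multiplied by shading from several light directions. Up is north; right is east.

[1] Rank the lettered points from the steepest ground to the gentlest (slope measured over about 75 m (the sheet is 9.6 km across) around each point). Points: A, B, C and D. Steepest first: A B C D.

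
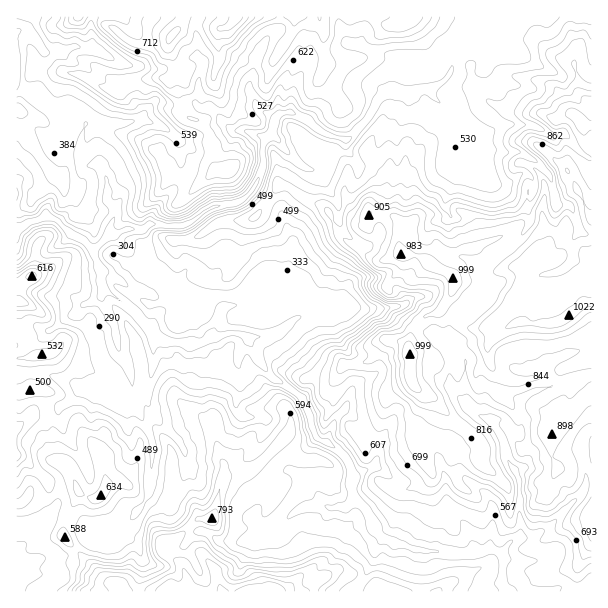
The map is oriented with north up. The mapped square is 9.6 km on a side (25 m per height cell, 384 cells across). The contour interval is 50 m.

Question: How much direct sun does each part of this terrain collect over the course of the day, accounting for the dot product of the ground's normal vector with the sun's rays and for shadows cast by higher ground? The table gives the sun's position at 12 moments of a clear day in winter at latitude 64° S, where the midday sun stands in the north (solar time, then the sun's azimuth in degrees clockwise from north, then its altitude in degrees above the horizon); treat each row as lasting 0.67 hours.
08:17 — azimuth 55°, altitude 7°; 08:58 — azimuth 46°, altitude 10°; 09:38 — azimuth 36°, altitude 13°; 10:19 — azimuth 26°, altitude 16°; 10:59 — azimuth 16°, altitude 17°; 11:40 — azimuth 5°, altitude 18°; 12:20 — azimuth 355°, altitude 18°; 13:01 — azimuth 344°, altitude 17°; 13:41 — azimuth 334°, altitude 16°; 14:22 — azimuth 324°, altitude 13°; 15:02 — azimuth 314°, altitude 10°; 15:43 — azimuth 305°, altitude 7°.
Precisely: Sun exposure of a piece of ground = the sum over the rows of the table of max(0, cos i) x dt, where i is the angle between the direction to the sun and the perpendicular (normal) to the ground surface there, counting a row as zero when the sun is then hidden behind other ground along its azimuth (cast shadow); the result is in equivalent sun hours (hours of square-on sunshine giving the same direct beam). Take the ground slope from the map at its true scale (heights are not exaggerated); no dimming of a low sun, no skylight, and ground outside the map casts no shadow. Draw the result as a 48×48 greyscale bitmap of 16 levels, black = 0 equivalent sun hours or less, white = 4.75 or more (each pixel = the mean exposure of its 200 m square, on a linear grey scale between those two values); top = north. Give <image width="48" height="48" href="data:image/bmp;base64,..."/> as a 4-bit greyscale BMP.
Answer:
<image width="48" height="48" href="data:image/bmp;base64,Qk32BAAAAAAAAHYAAAAoAAAAMAAAADAAAAABAAQAAAAAAIAEAAATCwAAEwsAABAAAAAAAAAAAAAAABEREQAiIiIAMzMzAERERABVVVUAZmZmAHd3dwCIiIgAmZmZAKqqqgC7u7sAzMzMAN3d3QDu7u4A////AHiJvHV5u6qbe+28t3IjaJvMylRWY0IUVGZlab793emWac7//HlkbNy7u7hTVVZTIUVVaP/9hCmFzs///+rcu8urvNy4V2ZnYVUyK8qrZVmb3Lqqms/LmKqVQxI2NUIkUkVkh2V4ibeKNEVoiJqYiFEREiMiETMgI0RZZDNGjv9gFVZEiHmYZEIkM0MhIRADNAI2UQFFfJqsp1VUSKmqcyMjMyERMRACh2NEQSEhSXjNpURVQiISQSEBERAAIlMROad1SKYSZ3aqlENGVEIkQiRCABMQFEVSFapDWHiJZnaGh0I1ZUQySZYzIjIBdnljRMYkiFaJZXZmaHhDRERjIkMiUzI3gjVndGaatlh5hnhmeoeTJYqBITQ0Y0VmQyRXdHirlpq5hZZFeqiZNHURMyVVVFRpVnMzRJqqecqpp4NFaMyalkEkZCVlQza5NFZ0NBZ4ms65h1VXiah2dzUZZBJCEWuCIkZ4MxBFrLqIZlWcyomHliIiVTEhBZQQFWiHgkI1eGU1aHrd25u9siQhRmISaVISQiepmauoU0V3abyaqYipIyYwFYVHlCMyJEI0aCEBNGiGaKqYh3eVnKhhAEZmQzVSZmdVIWQhNXeUd6m5dmhoq7mtlBVWZ1REMzIld3rZRndleJhouWiJmqzslROqh1RDAAABJEZqyXdFlBEBNDEUeKu87+/YZDI1MAAAEhAXuXhJUlVDJCNCJnZnm8zGEUi5h1Z0EQOXWLeFIlZlRnZlQ0RDRDNstTV7h5iacalmUlczd2ZVMSRVVDIhIQABSCNXlmZWiVETNVRlNFUyECRVVDIQNFEQA0NFiHd2Z+lkRVQjRENVRSIzMiIAARESAphlNEVohu/qVVJGVCESNUIRIiIAFEETe6dWmnVEdpd82VqXZCABMzEBIiIRSJiat3ZVaqh4eayFURR4dndzERAAETQ1IXhnrMuoVKmXeii0ACIgARAUQRASESNmUzZ2nNy8ynqoYxAAE0JDAAAAJppTABN5povriVnv/7ibZnMCJEQnYTUAABWCEmypzd7e6+/cy4tTJ2cjVUMkdhZgAAFUOcyIzrus27uHd3hEWEVGZ1RDVlV2IRI5q7iImpmJmHdlQmZEeDNnZVNENGd4iGQoyUV6doiHZmZlVDMnmCRmUxIzNHmHe8pJg0VrZpmIZWZmdyGMpTZlRCIkioRGmttHNHmFqImZhmZVVXypU1U1VDNHmVECl0ASOHIAOniph3REeqUQJDRlQhEAARNpUSRRRAEiFpiYeGVDIiJkWJhTIRAAAUViAkMAAAFGZJmZdlVFeK7L15VBAAEwEAERBEIBASFXdVdXhlV5iaqsrWEgAVd1MjIzNDEiElRFVCEhFYeIdVe7q2VomWh1RmZTUyESI1ZDI0RFVFVni8tjV2d4Z2MQAQIyRCM0IzZ3ZSI0Vmh3eHVXd2YwEAACRDISIRIlQiNWYgABNEeHZkfLmGQgAAFadpQyIRECYhNSJCAAIzRnh3mqyxOIMTvIaKpGqDIQIiVTNHdDNFVWVniKug=="/>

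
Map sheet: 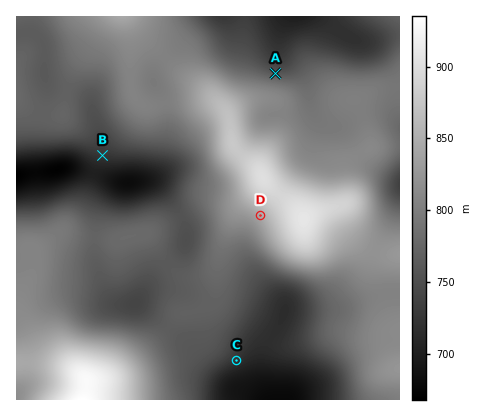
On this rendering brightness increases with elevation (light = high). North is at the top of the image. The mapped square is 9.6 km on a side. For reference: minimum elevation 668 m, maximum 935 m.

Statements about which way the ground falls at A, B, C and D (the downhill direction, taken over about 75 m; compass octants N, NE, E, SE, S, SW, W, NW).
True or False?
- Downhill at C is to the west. False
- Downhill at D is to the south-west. True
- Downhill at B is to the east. False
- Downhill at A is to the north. True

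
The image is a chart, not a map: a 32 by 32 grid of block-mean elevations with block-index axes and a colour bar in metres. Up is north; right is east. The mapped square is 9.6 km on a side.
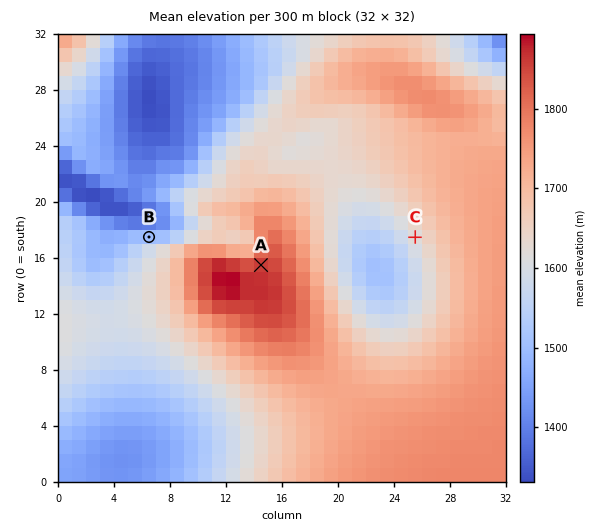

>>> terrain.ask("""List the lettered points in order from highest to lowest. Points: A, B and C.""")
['A', 'C', 'B']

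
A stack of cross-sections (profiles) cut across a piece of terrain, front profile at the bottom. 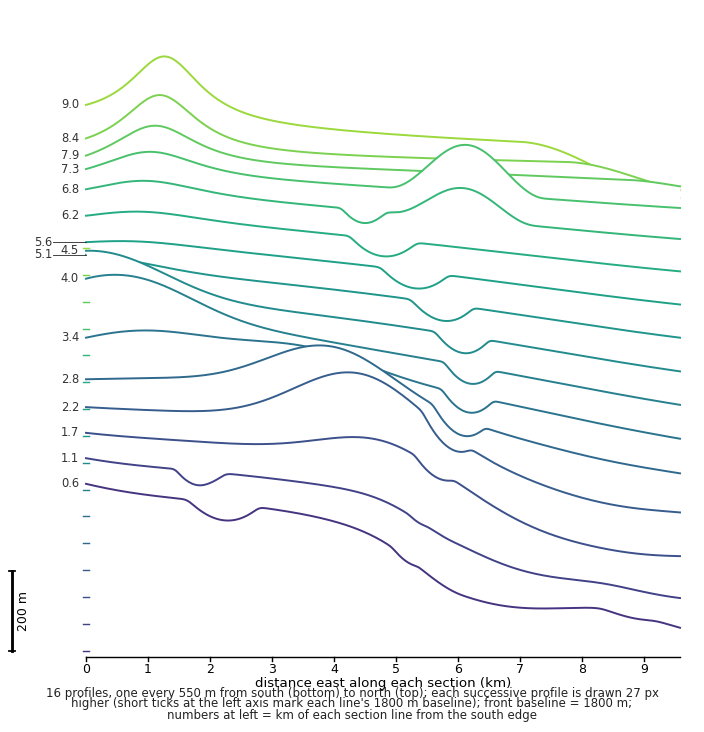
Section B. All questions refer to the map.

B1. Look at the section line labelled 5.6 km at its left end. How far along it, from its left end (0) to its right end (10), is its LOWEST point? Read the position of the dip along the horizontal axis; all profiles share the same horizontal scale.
10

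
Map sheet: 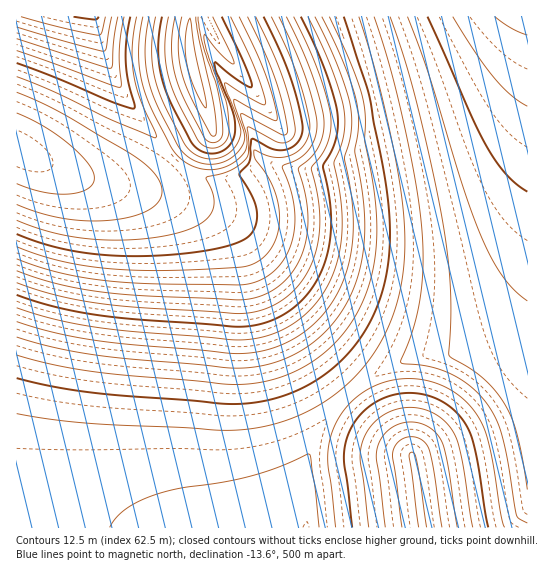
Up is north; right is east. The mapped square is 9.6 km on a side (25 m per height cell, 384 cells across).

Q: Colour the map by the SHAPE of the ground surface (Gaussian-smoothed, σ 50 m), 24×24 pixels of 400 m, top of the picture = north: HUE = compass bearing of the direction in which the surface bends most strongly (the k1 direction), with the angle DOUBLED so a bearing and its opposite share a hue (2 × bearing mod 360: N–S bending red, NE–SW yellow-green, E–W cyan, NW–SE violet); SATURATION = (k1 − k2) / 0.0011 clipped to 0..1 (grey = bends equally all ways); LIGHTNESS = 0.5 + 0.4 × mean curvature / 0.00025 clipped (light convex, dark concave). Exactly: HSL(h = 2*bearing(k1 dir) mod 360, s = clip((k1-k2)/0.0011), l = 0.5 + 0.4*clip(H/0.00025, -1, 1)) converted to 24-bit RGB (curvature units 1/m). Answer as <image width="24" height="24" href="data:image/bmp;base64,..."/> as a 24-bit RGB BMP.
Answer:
<image width="24" height="24" href="data:image/bmp;base64,Qk32BgAAAAAAADYAAAAoAAAAGAAAABgAAAABABgAAAAAAMAGAAATCwAAEwsAAAAAAAAAAAAAf39/f39/f39/f39/f39+f39+f39+f39+f39+f39+f39+f39+f39+Y2F0fX1/gICAgICBgICBm6GMmZ+Jfn99fX98dnx1XnJkf39+f39+f39+f39+f39+f39+f39+f359f399f399f399f399f399YGBzfH1+f39+f39/gH9/qbCTjI+Ef4CAf4B/f39/eXt9f35+f359f359f359f359f359f359fn58f358f398f398f398fn98X2Bzfn6CgH6Cf4B+fn99r7iYhIaCgICBgICBgICBdnR9f359f358f358f358f358fn58fn57fn17fn17f357f397f397fn97YGx1eX2Fg4OLhIWPiI6YvMawjYWPg4GFgYCDgYCCb2p6f318f317f317fn17fn17fn16fn16fn16fXx6gH56gIB6f4B6foB6dX14WHV2g4eKhI2Oh5aPnZ+Ml4iOjoSPh4KJhIGGbGF4f3x6fnx6fn16fn16fn15fn15fn15fXx5fXx5gH56gYB6f4F6foB6fIB6XHVrZH50g4uHhY6Ej5CFj4aEjIOHiYKIhoCHcV92fnx5fnx5fnx5fnx5fn15fn15fn15fXx5fXx5gH56goJ6gIJ6foJ6fIF6eoF6VnNgWXhfhIqBiouDioaDiYODiIKFemJyfXV9f3t5f3x5f3x5fn15fn15fn15fn15fX15fXx5gH97hIR8goR8f4N7fIN7eoJ7eoF8ZnpqUm9ObHlegYFwf3Rrdl5ee3F1f3+Af3t5f3x5f315f315f356f356fn56fn57fX17f398hoZ/hIZ/gYZ+fYV9e4R9eoJ+eoF+eYB+cn1zc3hoenlwfH5/fn+Afn+AgHx6gH16gH57gH97gH98gIB8f399fn99fX9+foB/iImChomCg4iBf4eAfYWAe4SAeoKAeYGAeoCAen+Ae35/fH5/fX5/fn+AgX58gX99gYB+gYF+gYF/gIGAgIGAgIGBf4KCf4KDiYqGiYyGhYuFgomEf4eEfIWDeoODeYCBeX+Aen6Ae35/fH5/fX5/fn6AgoB/g4KAgoOBgoOCgoSDgoSEgYSFgYSFgYSGgISGh4uIjI6KiI2JhYuIgYiHfoWGe4KDeX+BeX6AeX2Aen1/e31/fX5/fn5/g4SCg4WDhIaFg4aHg4aHg4aIg4aIgoaIgoaJgoaJh4yMjpCNi46Lh4yKg4mJf4SGfICDen6BeXyAeXx/enx/e3x/fH1/fX5/hIeGhYiIhYmJhIiKhIiKhIeKg4eKg4eKg4eKg4eLhouMj5GOjI+MiYuLhIeIgIKGfH+DenyBeXuAeXt/ent/e3x/fH1/fX1/hYqKhouLhYuMhYqMhImMhIiMhIeLhIeLg4eLg4iLhImLjpCNjY6MiYqKhIWHgICFfH2CenuBeXp/eXp/eXp/e3t/fHx/fX1/ho2Nho2OhYyOhYqNhIiMhIeMhIaLhIaKg4aKg4eJg4iJi42KjIyKiYiIhYSGgX+DfXyBenqAeXl/eXl+eXp+ent+fHx/fX1/h4+Pho6OhYuOhImMg4eLg4WKg4WKgGlwYUAvYmgwPGUzeIh7fnNfdHZTdn1qgX6CfnyAe3p/enl+eXl+enp+ent+e3x/fH1/h4+Pho2OhIqMgoaKgoSJgoOIfmh/bTBWupehvMqqp92vHQopp45eeqJ3YotlUnRbc3t8fHp/enl+enl+enp+e3t+e3x/fH1/ho2OhYuMg4eKgYSIf4GGgHyESyZEg3uCp5Ge4e/cakLsPyxV1+jXm6K2i46dg4mTWG52fHp/e3p+enp+enp+e3t+e3x/fHx/hYuMhIeKgoSIgIGFfX2DWC9Rfmh7hIKFuc6szuLGLgAzpcitnLmihoWKjIiSioeSXl99e3p+e3p/enp+enp/e3t/e3x/fHx/hIeJg4SHgYGFgH+DbVRxbUNtiYSMiYWL4/Ha1x2yaSd0t9jAhIWGhIWGg4SGg4OJalp4fXt/e3t/e3p/enp/e3t/e3t/fHx/goOGgYGEgX+DgX2CSipTiIKMioWOj4mS5PTXLQEyzOjShomIhIaGhIWGg4WGfHSBcV51fXx/fHt/e3t/e3t/e3t/fHt/fHx/gYCCgX6BgXyAdmt7VDtmh4SMiIWOpqaU6vqXJlzRipiMhIWEhIaFhIaGgoSFb1Nwfnx/fXyAfHt/e3t/e3t/e3t/fHt/fXx/f31/f3t+f3p9VEVmbmR+hYSKhoWLqqeW/3owosehgYSAgoWBgoWDgoWEeWR4eGd3fn6AfXyAfHt/e3t/e3p/e3t/fHt/fXx/"/>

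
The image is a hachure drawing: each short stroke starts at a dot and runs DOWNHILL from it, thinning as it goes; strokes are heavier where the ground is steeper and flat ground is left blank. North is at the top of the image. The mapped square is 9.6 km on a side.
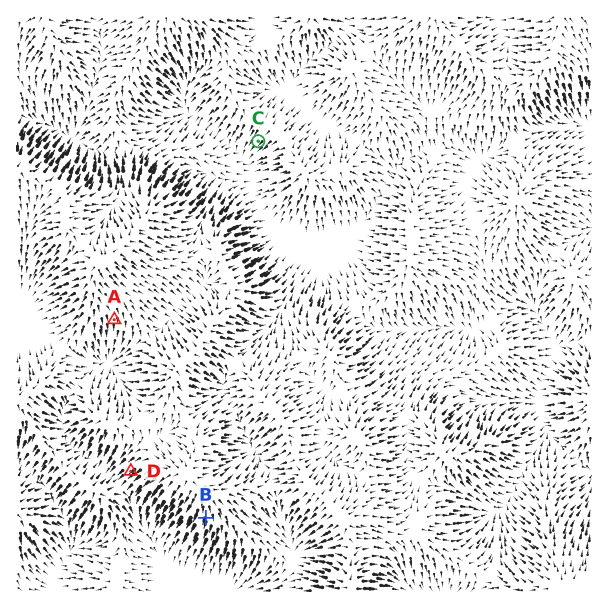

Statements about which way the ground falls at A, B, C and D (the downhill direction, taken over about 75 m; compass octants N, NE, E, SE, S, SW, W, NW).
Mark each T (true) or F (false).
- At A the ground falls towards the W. F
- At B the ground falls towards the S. T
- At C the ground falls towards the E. F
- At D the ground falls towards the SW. T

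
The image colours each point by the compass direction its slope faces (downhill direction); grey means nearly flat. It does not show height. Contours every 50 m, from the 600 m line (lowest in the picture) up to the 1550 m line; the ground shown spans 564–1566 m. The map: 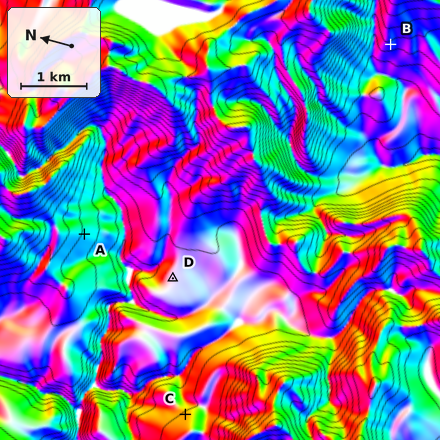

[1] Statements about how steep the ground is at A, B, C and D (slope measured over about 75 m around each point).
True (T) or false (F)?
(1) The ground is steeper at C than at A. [F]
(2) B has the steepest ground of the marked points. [T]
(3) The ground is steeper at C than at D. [T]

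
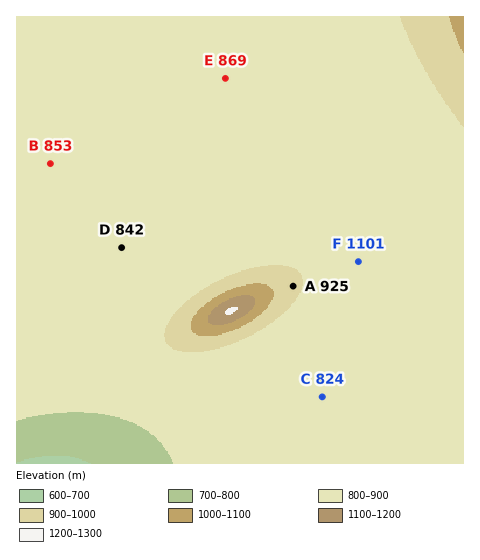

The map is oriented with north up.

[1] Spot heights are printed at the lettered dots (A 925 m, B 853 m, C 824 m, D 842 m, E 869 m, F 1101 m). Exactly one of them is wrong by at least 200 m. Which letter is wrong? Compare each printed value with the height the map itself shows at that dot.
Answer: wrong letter F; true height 851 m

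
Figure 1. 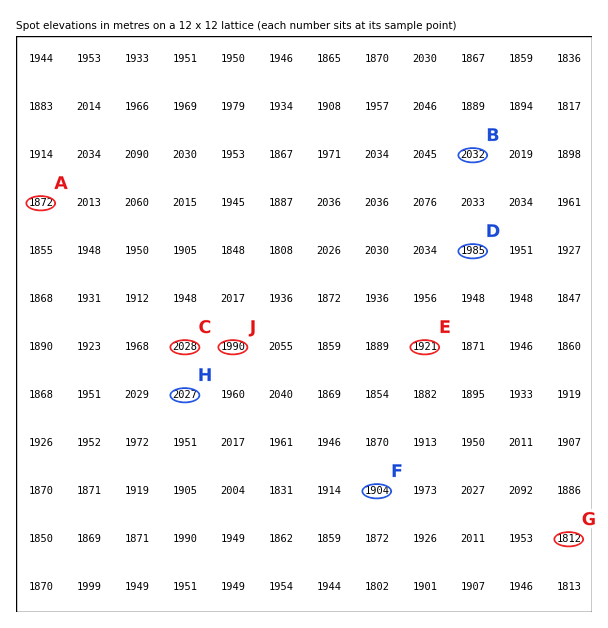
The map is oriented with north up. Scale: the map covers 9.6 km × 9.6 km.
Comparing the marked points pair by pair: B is higher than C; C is higher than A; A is lower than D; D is higher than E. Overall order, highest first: B C D E A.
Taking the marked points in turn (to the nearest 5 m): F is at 1905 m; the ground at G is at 1810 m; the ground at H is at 2025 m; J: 1990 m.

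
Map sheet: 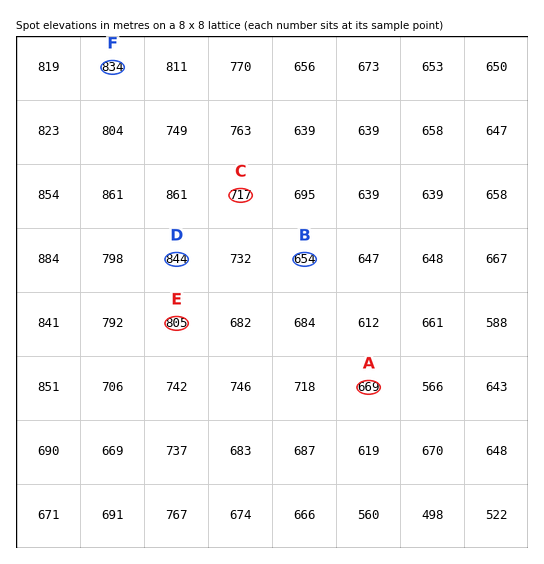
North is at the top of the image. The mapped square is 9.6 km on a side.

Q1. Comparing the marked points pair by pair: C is lower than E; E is lower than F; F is lower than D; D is higher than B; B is lower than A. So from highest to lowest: D F E C A B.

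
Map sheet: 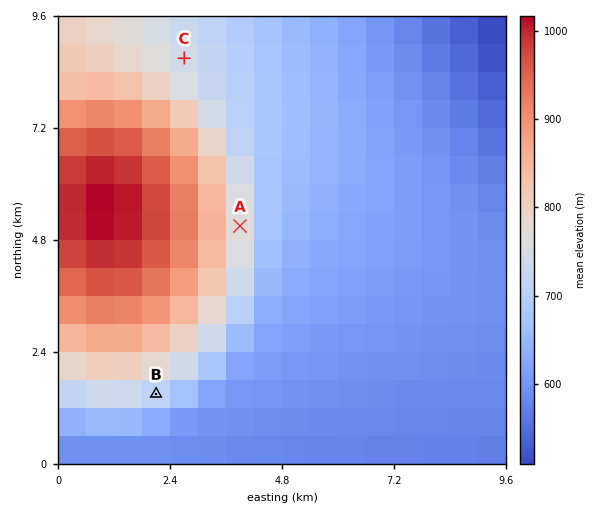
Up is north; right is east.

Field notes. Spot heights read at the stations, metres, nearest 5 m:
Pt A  765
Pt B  710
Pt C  740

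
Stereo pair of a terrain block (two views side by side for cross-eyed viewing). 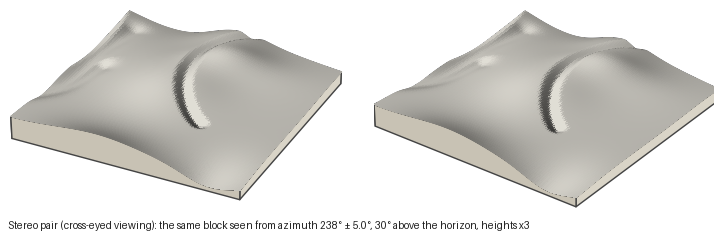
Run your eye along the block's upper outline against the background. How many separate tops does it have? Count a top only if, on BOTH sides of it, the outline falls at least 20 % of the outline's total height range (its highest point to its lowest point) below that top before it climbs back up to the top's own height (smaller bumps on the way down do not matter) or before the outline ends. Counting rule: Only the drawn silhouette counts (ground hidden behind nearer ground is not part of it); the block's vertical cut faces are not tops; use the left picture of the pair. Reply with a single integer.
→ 1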